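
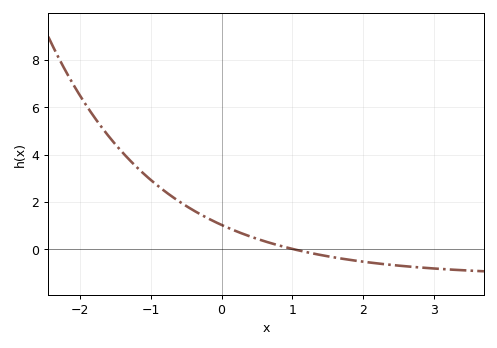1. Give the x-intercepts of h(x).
1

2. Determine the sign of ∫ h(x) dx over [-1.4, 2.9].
positive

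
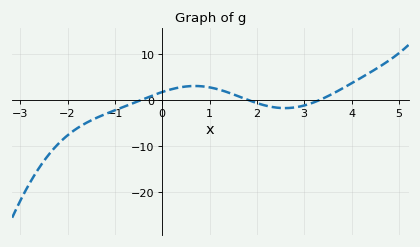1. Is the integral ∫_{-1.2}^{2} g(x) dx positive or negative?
positive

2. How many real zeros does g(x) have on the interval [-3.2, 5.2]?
3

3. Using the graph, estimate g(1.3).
2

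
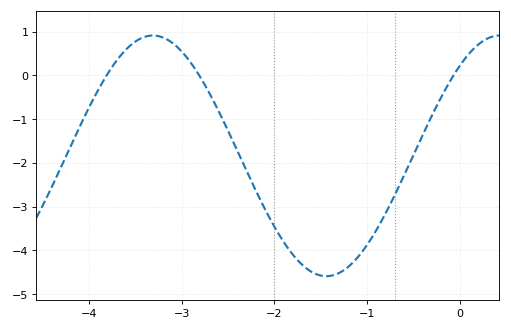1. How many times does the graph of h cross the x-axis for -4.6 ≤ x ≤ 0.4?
3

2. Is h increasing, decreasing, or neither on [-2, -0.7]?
neither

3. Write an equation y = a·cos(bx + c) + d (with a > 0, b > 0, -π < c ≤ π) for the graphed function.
y = 2.75cos(1.68x - 0.722) - 1.84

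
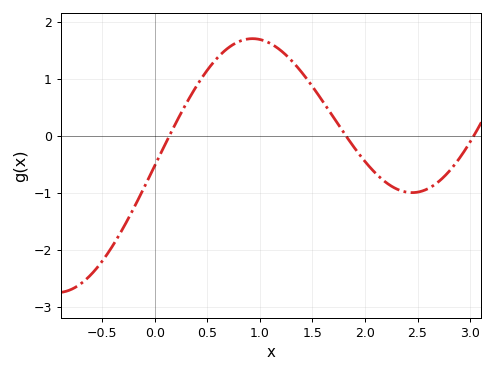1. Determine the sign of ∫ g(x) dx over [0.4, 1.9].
positive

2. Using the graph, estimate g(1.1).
1.63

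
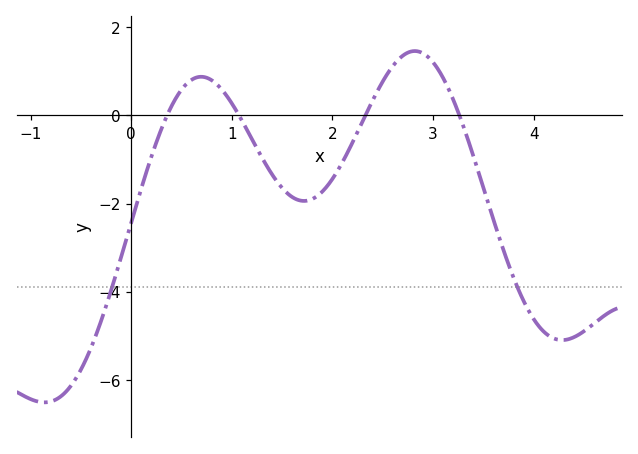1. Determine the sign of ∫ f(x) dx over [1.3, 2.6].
negative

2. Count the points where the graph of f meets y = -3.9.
2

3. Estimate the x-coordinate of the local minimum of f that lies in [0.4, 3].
1.7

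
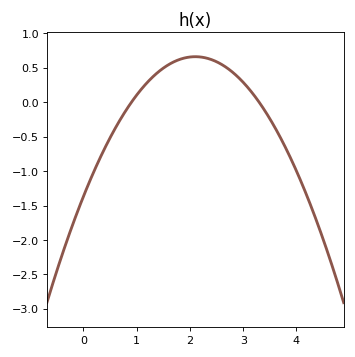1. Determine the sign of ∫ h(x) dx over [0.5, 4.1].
positive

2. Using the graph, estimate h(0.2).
-0.998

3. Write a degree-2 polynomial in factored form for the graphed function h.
y = -0.46(x - 0.9)(x - 3.3)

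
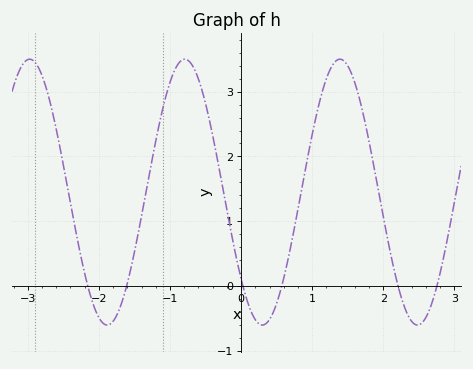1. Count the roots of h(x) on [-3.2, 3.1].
6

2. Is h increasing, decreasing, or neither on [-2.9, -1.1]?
neither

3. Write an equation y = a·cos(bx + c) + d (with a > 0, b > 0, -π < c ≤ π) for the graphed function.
y = 2.05cos(2.9x + 2.3) + 1.45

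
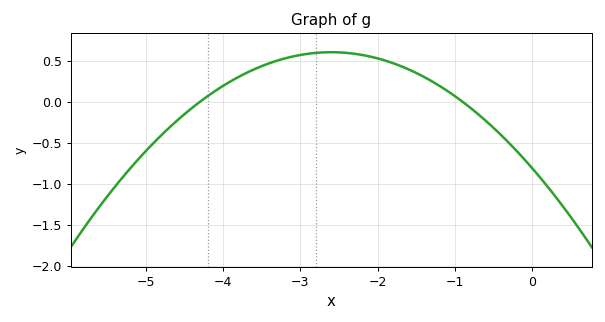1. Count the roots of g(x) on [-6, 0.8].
2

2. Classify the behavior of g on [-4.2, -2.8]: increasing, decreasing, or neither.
increasing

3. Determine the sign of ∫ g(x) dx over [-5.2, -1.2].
positive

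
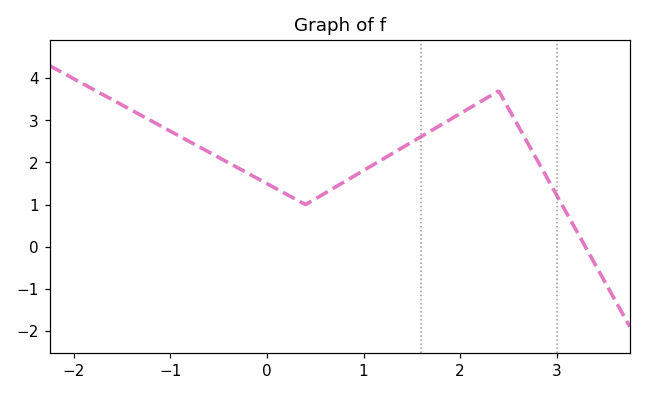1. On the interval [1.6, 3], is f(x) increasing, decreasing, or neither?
neither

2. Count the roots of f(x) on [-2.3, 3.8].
1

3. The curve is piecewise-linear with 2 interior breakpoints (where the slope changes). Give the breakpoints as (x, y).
(0.4, 1); (2.4, 3.7)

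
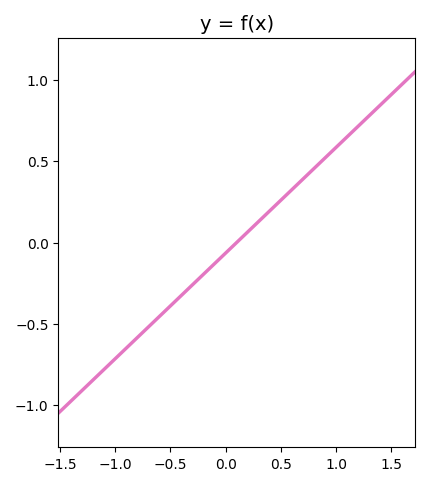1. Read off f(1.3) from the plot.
0.78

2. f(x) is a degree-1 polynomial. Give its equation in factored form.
y = 0.65(x - 0.1)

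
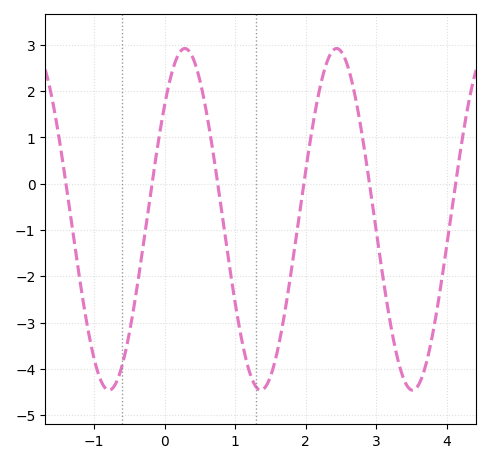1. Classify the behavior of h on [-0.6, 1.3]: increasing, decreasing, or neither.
neither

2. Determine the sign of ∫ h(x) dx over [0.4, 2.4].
negative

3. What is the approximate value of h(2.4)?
2.9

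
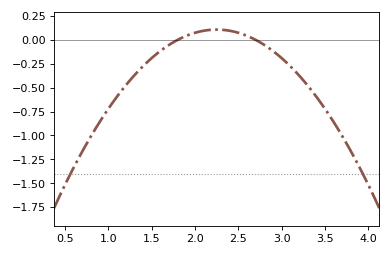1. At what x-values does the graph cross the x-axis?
1.8, 2.7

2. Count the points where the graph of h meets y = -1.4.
2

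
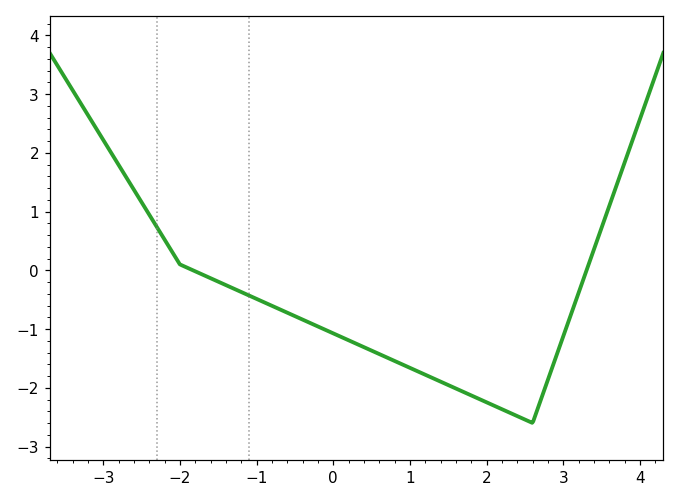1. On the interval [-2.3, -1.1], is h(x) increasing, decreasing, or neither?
decreasing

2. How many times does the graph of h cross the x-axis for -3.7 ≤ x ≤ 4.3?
2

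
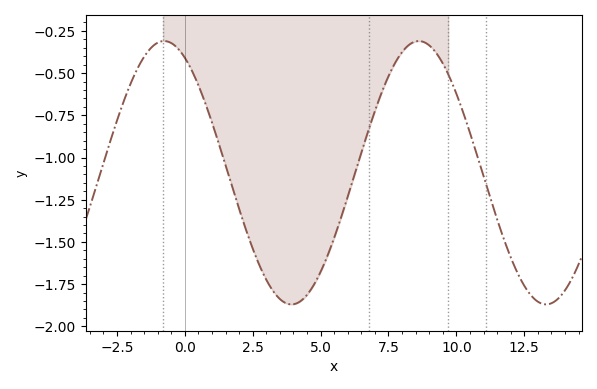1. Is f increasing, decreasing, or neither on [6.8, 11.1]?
neither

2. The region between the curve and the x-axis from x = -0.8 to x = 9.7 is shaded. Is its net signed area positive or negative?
negative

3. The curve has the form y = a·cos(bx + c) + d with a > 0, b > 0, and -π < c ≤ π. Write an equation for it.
y = 0.78cos(0.67x + 0.51) - 1.09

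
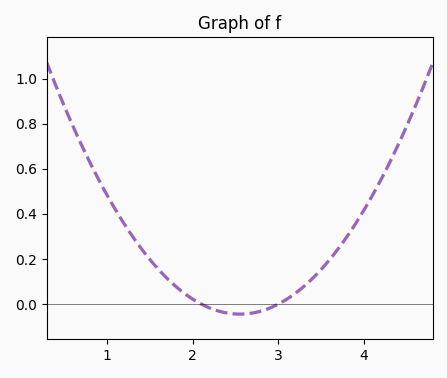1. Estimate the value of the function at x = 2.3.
-0.031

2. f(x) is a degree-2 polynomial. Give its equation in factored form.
y = 0.22(x - 2.1)(x - 3)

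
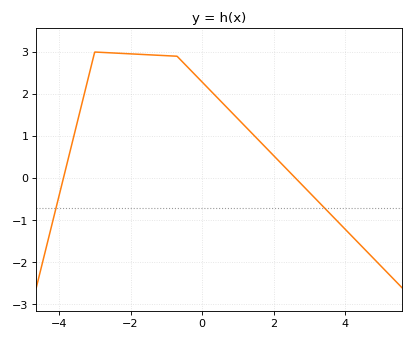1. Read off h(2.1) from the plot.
0.447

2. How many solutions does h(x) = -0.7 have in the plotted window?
2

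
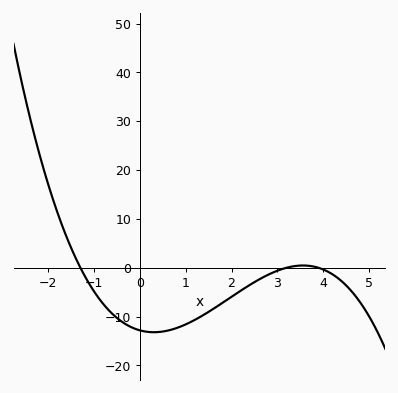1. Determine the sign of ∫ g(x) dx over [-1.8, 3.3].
negative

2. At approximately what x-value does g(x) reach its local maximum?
3.56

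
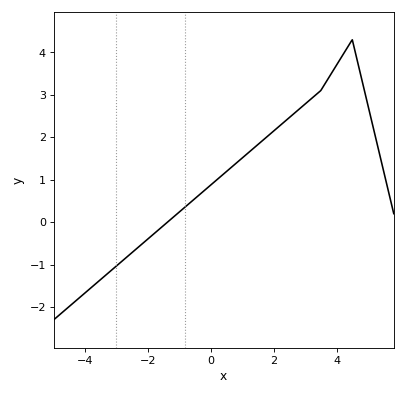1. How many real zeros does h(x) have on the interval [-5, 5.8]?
1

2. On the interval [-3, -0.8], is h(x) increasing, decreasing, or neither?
increasing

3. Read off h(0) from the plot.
0.872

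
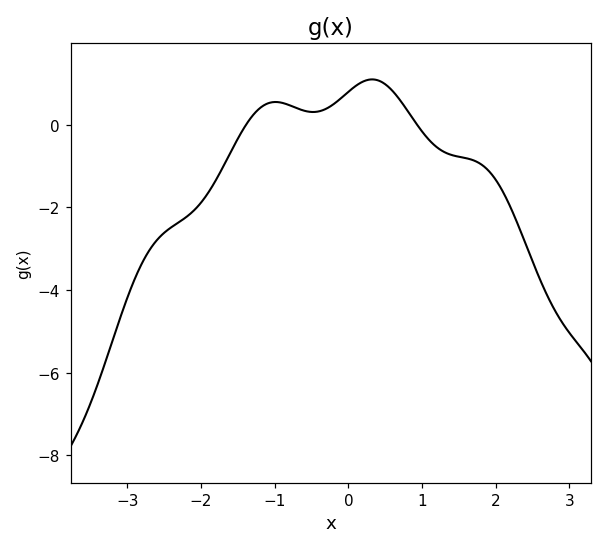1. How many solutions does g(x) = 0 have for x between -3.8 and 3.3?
2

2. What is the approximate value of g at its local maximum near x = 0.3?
1.09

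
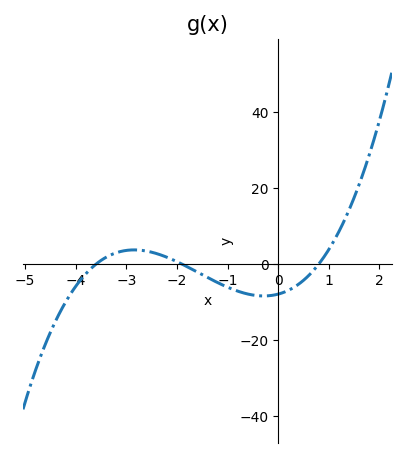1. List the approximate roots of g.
-3.6, -1.9, 0.8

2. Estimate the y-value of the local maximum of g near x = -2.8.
3.74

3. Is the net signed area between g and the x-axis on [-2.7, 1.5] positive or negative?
negative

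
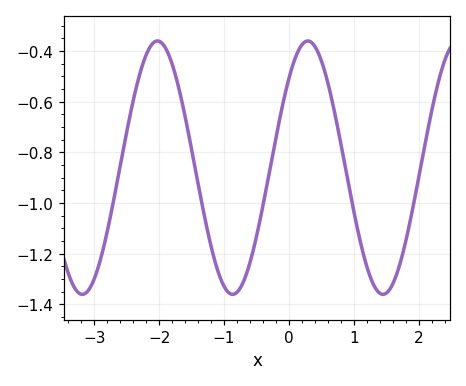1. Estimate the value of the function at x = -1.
-1.33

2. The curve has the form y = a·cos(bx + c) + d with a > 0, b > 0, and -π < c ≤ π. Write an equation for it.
y = 0.5cos(2.71x - 0.792) - 0.86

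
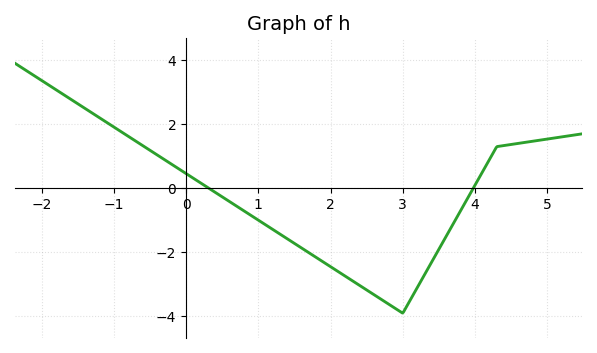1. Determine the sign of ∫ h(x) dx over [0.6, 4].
negative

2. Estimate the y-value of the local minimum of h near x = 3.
-3.8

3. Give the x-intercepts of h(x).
0.4, 4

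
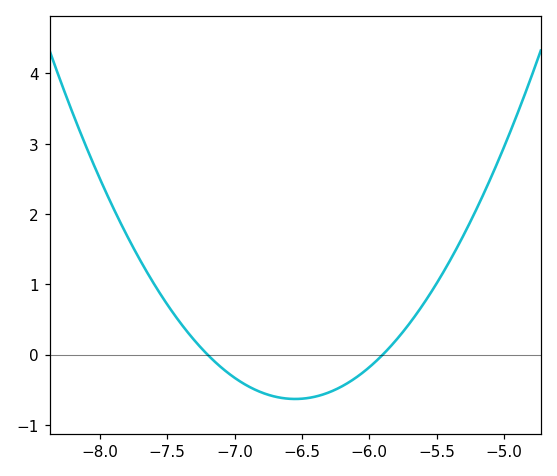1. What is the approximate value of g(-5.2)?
2.1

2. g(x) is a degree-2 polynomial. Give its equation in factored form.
y = 1.49(x + 7.2)(x + 5.9)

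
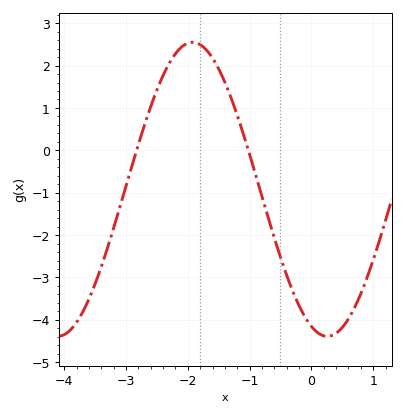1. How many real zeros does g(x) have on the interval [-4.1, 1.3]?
2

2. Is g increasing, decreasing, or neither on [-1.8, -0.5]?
decreasing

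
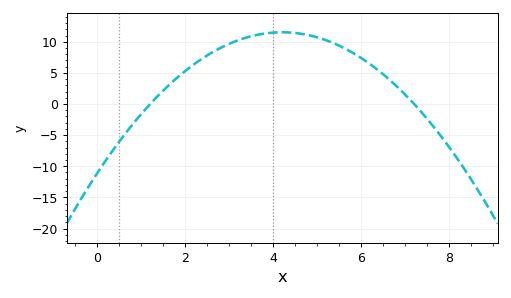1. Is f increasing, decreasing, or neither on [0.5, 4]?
increasing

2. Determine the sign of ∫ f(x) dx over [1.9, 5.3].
positive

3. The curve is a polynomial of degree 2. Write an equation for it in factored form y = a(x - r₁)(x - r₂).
y = -1.28(x - 1.2)(x - 7.2)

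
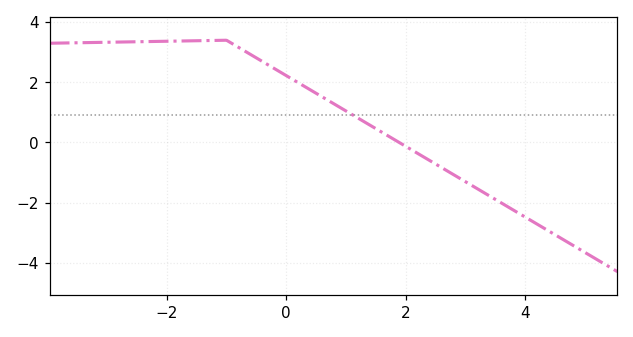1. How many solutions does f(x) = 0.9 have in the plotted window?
1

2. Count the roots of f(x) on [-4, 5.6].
1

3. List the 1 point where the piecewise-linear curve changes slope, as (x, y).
(-1, 3.4)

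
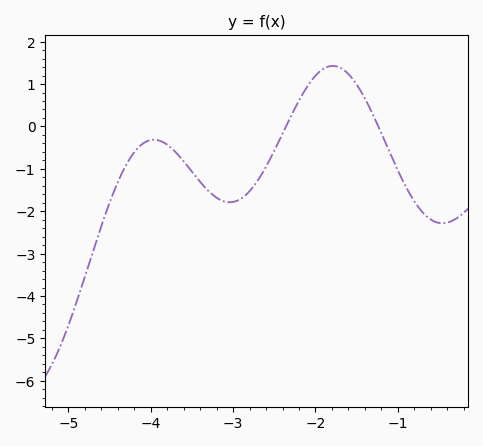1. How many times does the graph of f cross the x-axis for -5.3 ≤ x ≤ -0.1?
2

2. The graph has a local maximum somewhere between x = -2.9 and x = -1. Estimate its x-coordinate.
-1.79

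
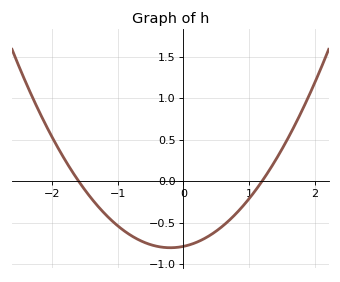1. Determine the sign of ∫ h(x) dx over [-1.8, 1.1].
negative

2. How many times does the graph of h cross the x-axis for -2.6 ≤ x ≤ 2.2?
2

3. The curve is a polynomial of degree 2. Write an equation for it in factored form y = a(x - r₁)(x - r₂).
y = 0.41(x + 1.6)(x - 1.2)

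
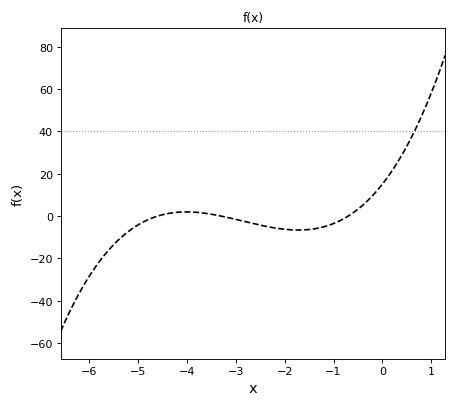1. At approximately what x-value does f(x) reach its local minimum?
-1.8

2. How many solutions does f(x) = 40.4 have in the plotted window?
1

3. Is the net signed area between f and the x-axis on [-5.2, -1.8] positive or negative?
negative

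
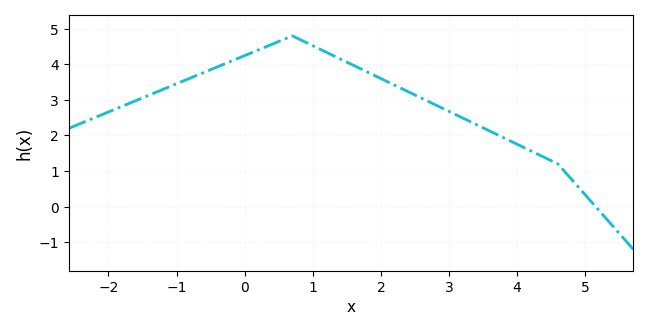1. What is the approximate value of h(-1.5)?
3.1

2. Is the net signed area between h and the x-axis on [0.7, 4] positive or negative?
positive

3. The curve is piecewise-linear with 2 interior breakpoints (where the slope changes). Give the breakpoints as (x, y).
(0.7, 4.8); (4.6, 1.2)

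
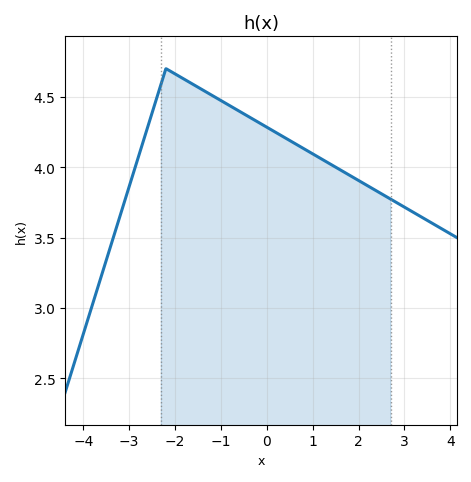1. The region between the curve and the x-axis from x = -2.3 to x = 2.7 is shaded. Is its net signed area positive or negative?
positive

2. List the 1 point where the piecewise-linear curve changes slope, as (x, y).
(-2.2, 4.7)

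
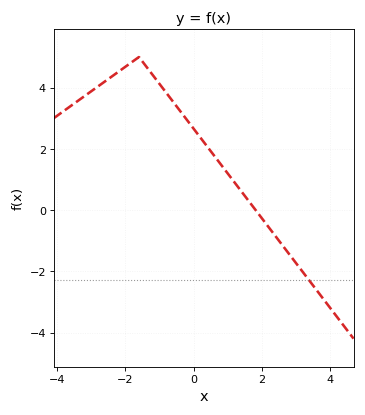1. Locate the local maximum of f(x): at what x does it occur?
-1.6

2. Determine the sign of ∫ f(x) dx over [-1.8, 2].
positive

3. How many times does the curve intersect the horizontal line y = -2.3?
1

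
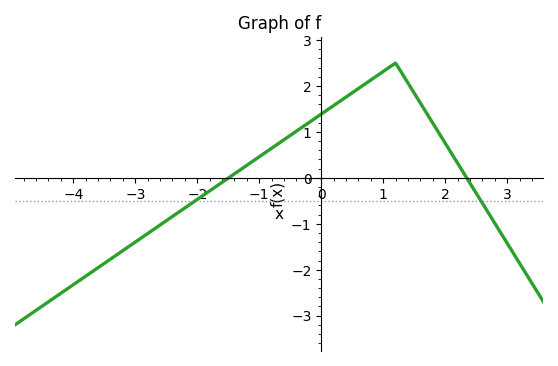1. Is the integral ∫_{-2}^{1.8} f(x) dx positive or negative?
positive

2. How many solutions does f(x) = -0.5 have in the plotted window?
2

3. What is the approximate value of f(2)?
0.757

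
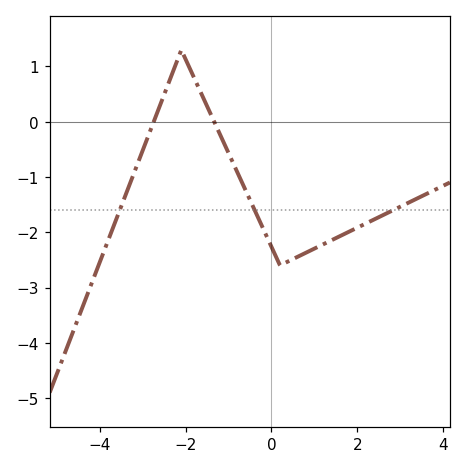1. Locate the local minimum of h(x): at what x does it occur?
0.201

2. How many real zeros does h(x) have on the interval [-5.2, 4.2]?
2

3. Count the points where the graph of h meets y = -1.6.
3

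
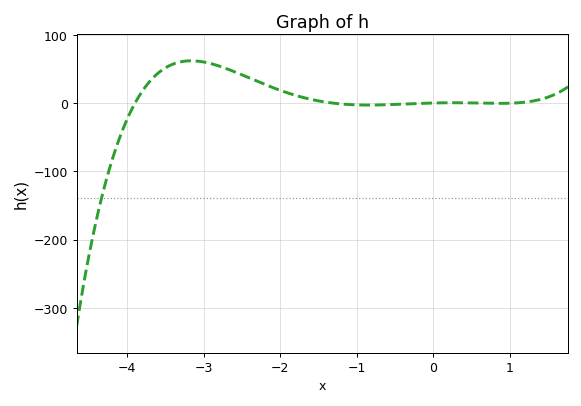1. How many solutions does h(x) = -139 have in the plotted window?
1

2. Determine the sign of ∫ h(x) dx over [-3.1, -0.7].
positive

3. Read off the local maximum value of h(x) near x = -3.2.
60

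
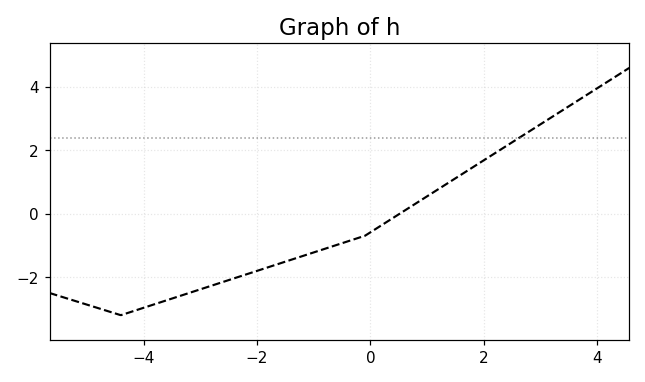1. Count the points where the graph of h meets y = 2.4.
1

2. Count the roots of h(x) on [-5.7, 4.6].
1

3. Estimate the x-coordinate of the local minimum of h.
-4.4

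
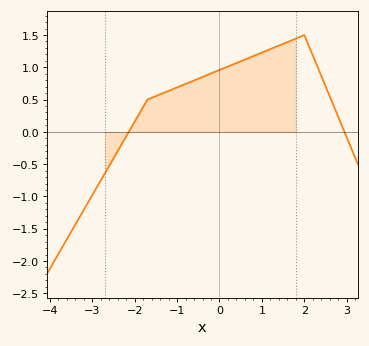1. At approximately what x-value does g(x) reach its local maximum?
2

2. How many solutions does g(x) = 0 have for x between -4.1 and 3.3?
2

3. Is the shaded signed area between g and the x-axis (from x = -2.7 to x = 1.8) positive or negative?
positive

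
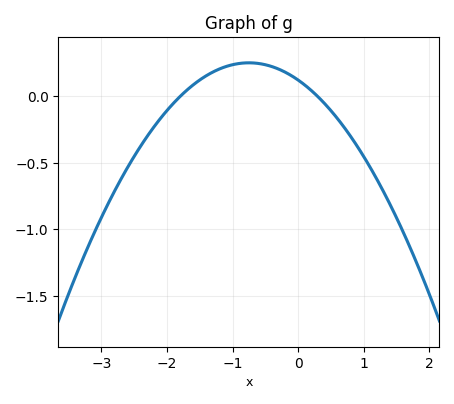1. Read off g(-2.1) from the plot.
-0.166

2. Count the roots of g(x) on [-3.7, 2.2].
2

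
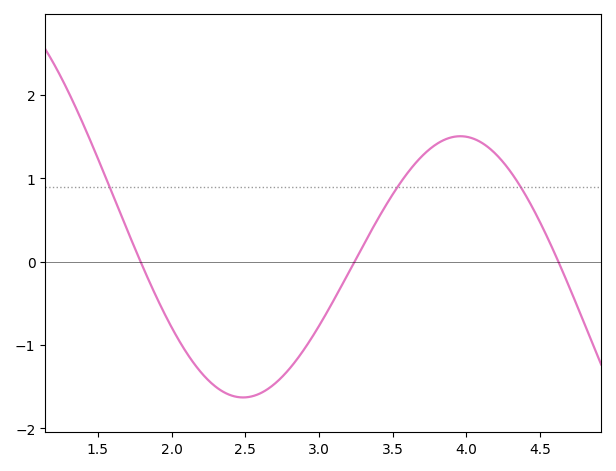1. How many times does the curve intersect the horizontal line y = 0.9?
3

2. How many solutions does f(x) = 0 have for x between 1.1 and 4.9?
3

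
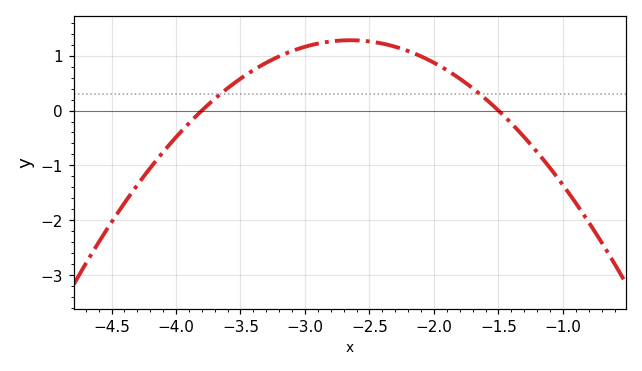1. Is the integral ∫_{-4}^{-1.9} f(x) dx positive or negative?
positive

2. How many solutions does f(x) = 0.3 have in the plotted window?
2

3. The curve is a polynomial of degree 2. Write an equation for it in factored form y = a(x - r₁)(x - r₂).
y = -0.97(x + 3.8)(x + 1.5)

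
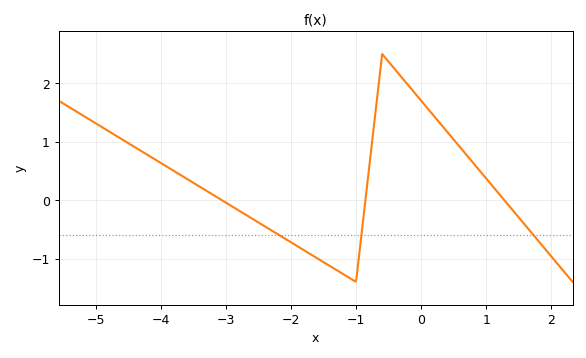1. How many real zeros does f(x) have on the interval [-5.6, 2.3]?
3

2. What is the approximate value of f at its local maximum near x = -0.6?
2.5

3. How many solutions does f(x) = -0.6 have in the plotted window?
3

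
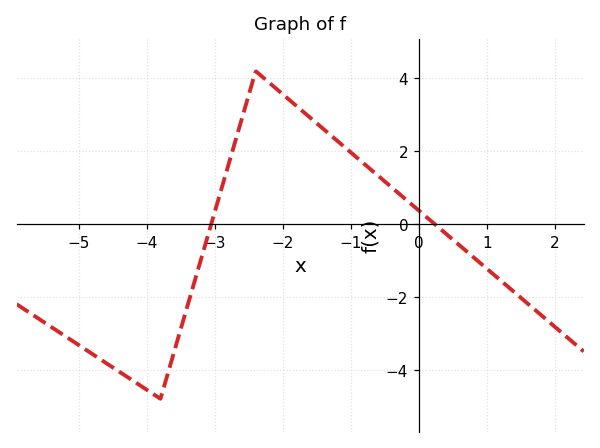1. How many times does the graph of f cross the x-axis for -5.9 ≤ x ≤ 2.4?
2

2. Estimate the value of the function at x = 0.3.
-0.109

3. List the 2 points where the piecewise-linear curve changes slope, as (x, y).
(-3.8, -4.8); (-2.4, 4.2)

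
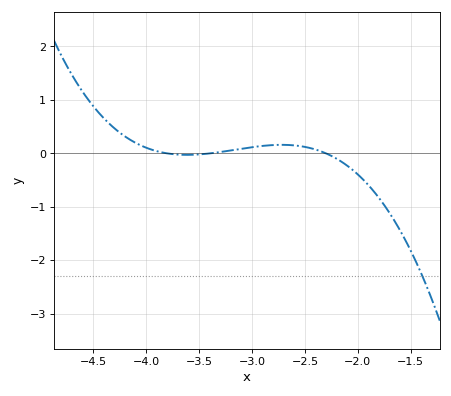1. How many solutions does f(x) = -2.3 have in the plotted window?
1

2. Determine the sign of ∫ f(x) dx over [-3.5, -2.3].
positive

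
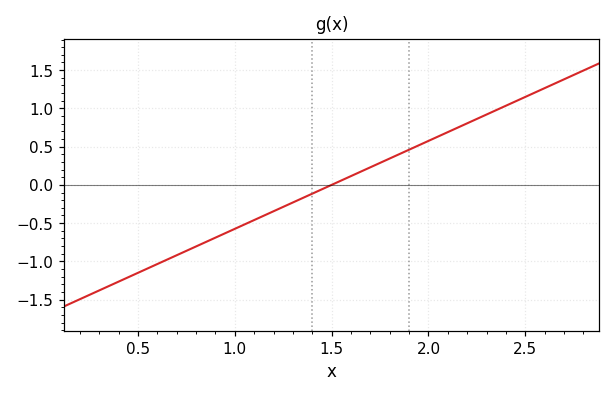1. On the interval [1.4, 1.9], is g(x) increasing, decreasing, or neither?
increasing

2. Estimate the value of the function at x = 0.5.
-1.15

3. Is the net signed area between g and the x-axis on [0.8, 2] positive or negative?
negative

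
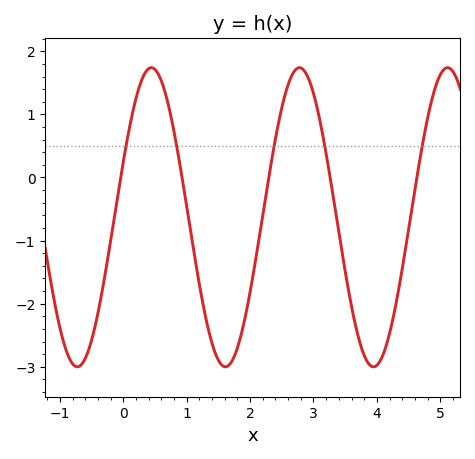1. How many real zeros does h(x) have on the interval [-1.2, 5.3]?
5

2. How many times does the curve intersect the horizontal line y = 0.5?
5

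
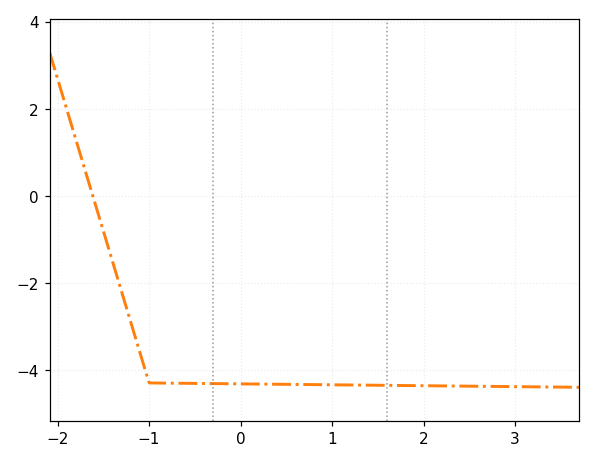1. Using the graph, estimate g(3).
-4.4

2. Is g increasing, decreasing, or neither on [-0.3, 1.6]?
decreasing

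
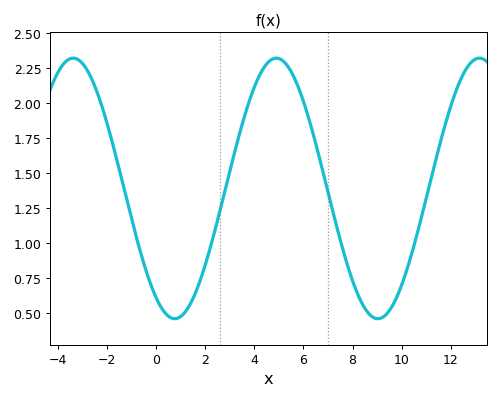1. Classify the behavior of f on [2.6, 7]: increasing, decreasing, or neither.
neither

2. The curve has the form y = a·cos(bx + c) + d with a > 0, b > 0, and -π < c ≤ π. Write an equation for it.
y = 0.93cos(0.76x + 2.6) + 1.39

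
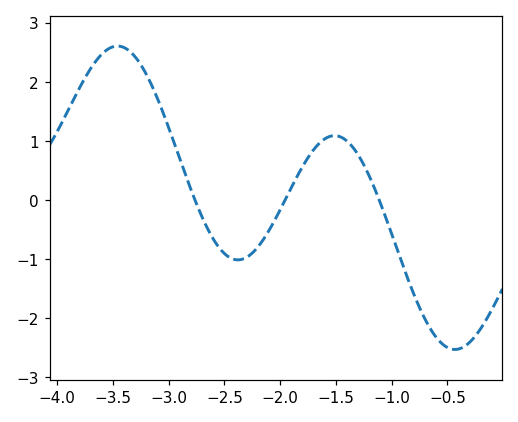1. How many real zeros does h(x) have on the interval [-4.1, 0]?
3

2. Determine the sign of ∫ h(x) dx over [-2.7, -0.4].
negative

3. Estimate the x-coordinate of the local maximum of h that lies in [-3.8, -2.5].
-3.5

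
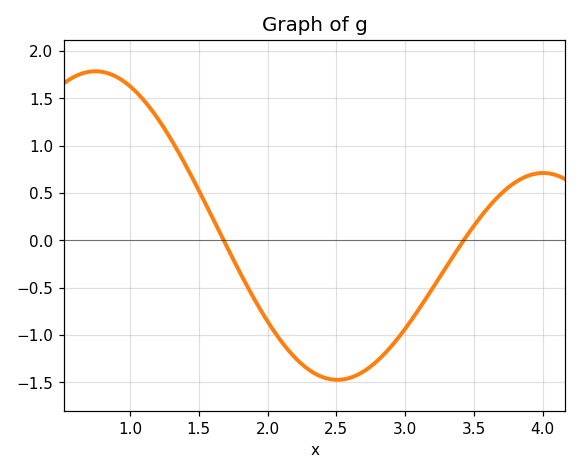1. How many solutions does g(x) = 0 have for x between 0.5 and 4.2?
2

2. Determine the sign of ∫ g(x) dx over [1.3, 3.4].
negative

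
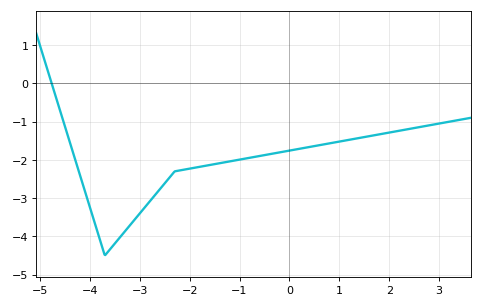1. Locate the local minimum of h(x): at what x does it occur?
-3.8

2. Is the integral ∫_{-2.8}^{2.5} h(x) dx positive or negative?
negative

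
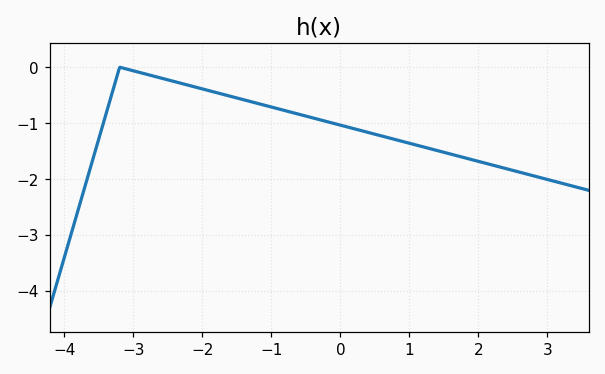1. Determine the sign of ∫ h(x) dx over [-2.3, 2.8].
negative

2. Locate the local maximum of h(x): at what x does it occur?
-3.2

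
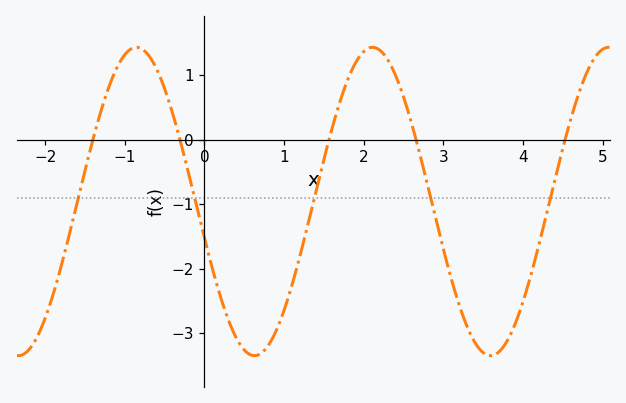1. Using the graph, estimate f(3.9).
-2.86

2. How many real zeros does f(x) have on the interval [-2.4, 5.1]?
5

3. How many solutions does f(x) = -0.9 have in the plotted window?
5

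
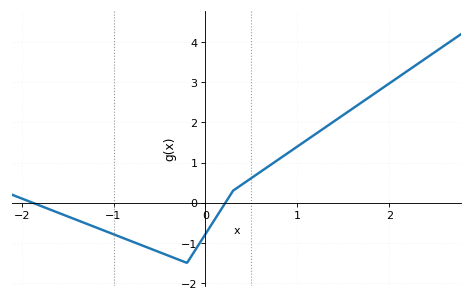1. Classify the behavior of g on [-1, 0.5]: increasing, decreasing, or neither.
neither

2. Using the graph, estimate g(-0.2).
-1.5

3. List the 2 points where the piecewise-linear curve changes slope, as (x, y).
(-0.2, -1.5); (0.3, 0.3)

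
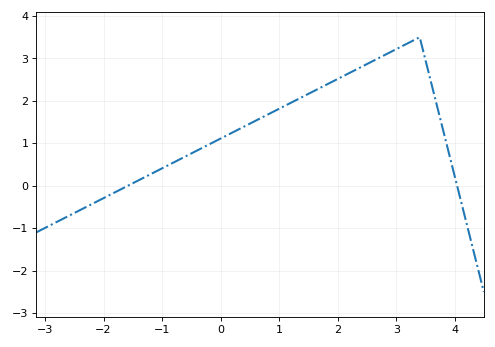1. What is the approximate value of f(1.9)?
2.45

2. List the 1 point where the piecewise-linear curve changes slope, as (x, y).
(3.4, 3.5)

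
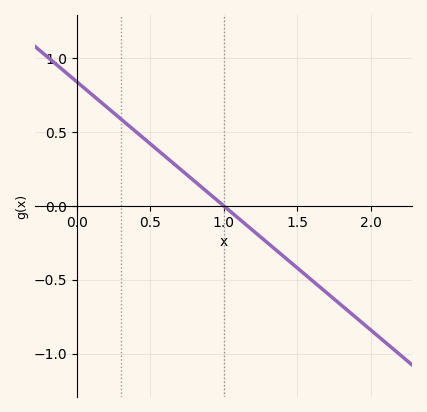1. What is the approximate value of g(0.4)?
0.504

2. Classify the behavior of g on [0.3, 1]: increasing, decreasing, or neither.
decreasing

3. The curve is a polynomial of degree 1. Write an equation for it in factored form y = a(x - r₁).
y = -0.84(x - 1)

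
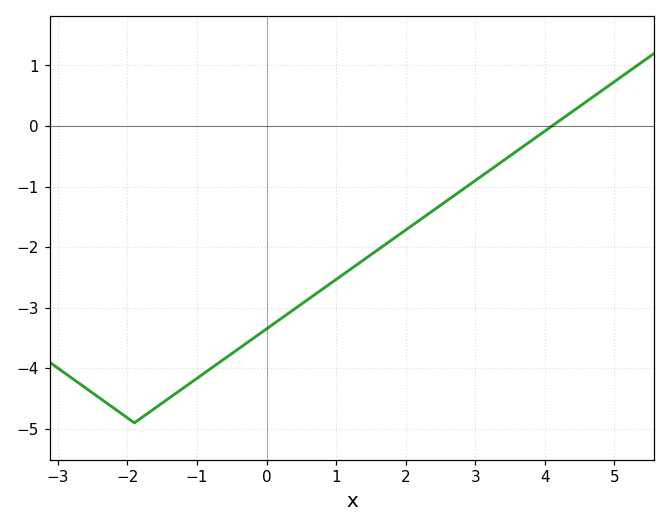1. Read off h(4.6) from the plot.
0.406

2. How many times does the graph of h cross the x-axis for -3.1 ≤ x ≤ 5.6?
1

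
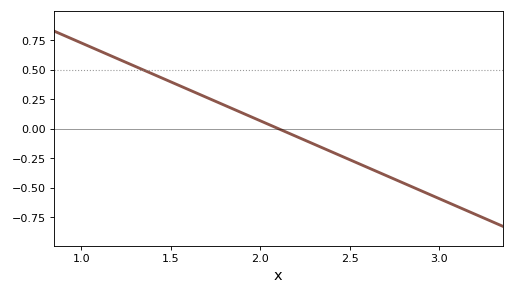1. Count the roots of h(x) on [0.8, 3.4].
1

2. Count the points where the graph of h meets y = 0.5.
1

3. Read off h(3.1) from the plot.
-0.66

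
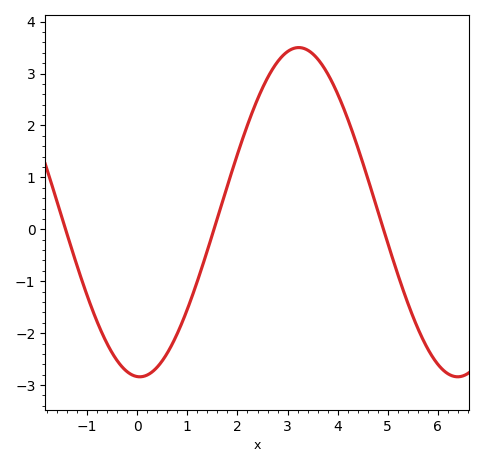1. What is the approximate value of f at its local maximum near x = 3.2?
3.5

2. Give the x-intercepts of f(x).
-1.4, 1.6, 5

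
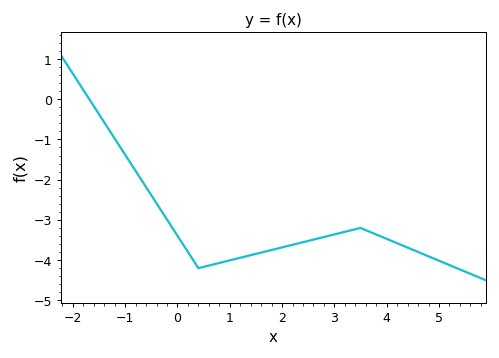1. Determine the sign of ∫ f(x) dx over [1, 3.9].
negative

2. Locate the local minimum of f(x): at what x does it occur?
0.401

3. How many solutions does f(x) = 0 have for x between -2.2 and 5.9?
1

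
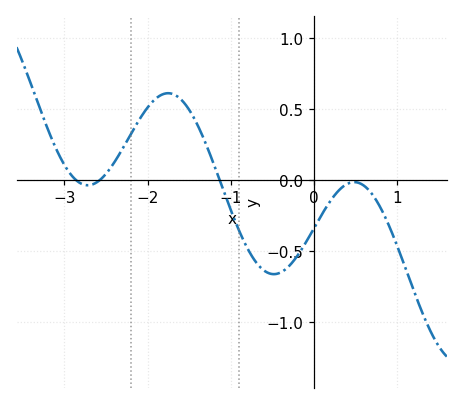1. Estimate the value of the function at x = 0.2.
-0.15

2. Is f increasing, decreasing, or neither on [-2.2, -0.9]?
neither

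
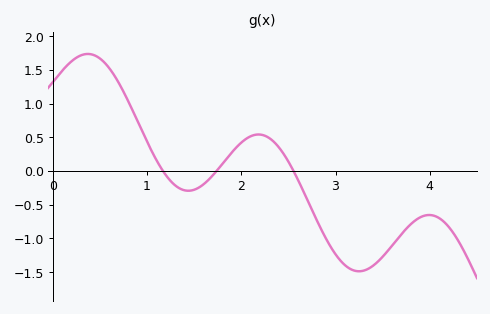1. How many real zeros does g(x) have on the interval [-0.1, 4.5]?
3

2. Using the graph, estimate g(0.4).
1.75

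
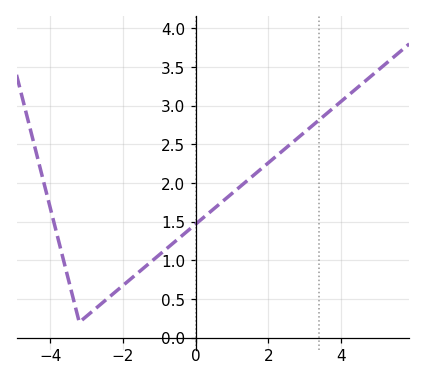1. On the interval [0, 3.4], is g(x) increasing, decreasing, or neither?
increasing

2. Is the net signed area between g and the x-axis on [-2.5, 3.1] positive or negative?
positive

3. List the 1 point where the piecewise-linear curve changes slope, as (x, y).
(-3.2, 0.2)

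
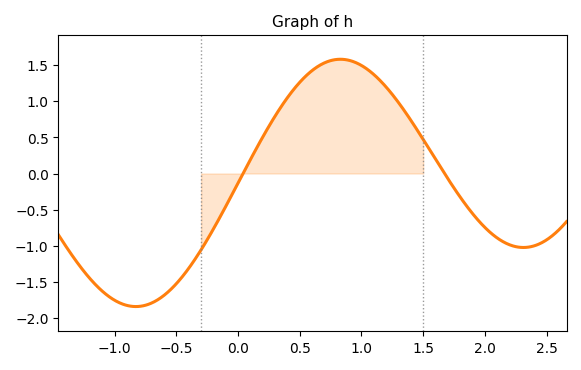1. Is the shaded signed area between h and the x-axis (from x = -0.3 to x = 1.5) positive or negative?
positive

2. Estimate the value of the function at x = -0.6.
-1.7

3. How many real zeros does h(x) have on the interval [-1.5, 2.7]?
2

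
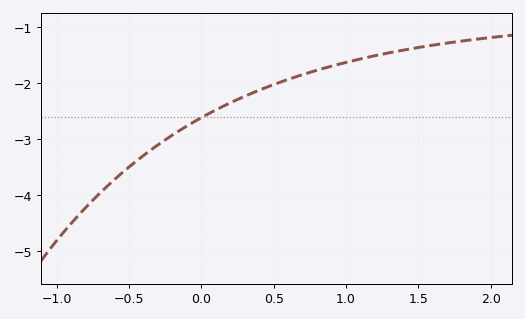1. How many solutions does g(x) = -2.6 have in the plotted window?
1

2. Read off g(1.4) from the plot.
-1.4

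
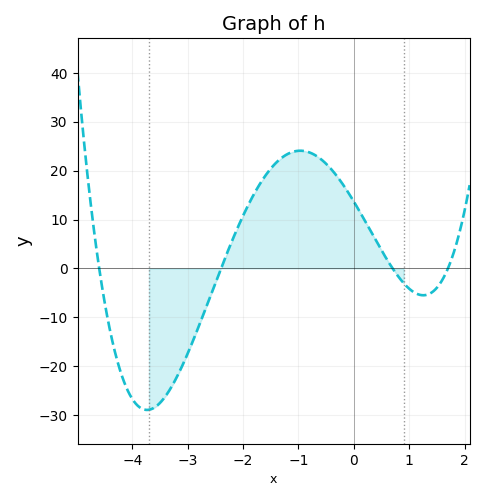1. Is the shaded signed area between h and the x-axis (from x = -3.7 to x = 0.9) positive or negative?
positive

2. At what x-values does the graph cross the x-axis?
-4.6, -2.4, 0.7, 1.7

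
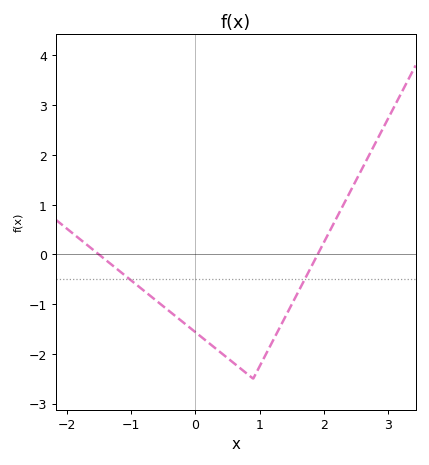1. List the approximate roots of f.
-1.51, 1.9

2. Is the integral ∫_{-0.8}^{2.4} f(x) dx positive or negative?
negative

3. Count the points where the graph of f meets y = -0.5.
2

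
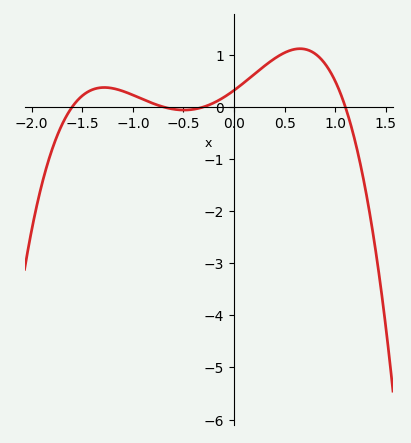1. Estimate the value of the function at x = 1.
0.494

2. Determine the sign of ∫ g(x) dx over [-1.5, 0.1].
positive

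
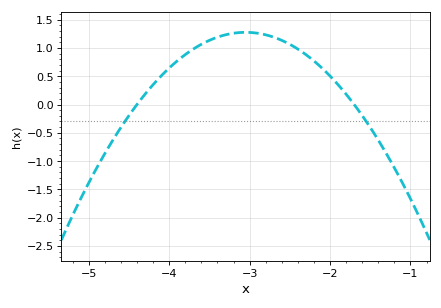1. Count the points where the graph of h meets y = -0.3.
2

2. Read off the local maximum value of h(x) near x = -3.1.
1.28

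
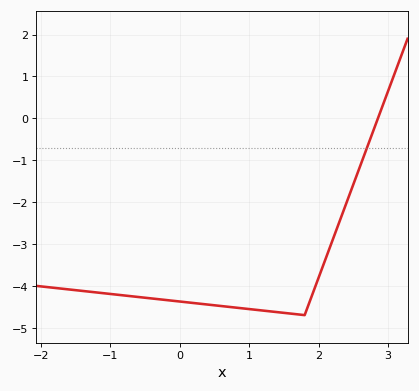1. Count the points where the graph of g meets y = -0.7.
1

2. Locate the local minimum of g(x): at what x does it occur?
1.8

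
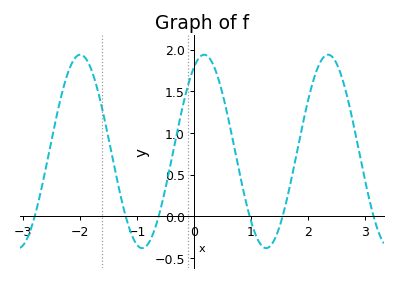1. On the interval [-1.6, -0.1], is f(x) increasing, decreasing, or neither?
neither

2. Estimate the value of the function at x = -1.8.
1.75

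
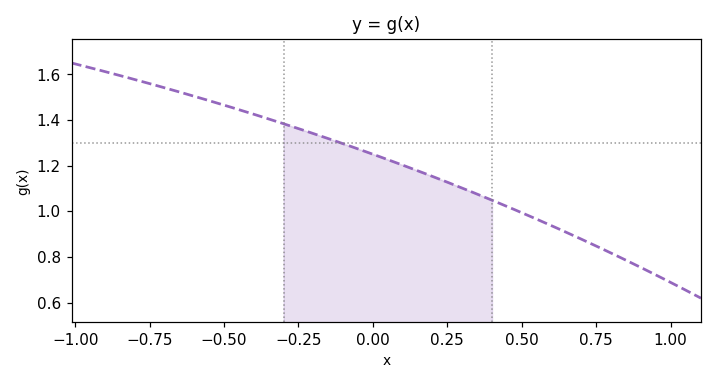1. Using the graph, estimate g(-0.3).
1.38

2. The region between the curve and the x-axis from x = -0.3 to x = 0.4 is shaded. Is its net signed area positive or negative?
positive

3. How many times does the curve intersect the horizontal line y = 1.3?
1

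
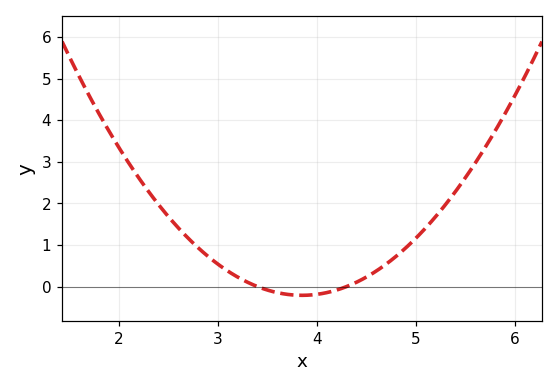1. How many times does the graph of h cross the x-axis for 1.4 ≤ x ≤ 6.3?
2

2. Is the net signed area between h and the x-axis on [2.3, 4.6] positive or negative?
positive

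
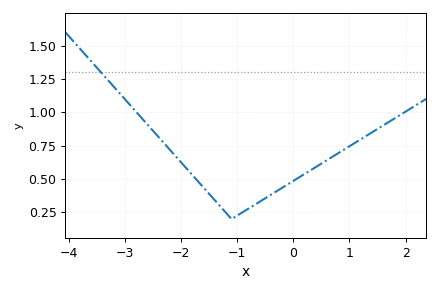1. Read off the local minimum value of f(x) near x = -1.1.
0.2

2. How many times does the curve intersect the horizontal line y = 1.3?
1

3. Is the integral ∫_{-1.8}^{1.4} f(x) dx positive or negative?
positive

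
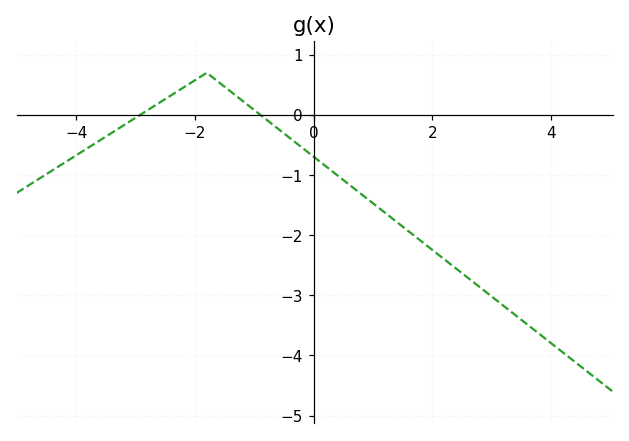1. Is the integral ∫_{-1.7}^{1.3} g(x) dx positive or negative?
negative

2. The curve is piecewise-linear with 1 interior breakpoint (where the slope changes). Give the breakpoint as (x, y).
(-1.8, 0.7)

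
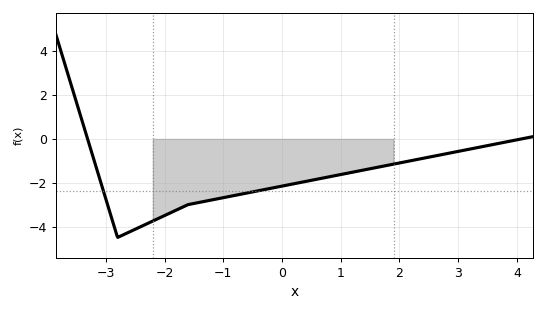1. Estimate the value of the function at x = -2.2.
-3.8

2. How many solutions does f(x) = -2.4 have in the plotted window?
2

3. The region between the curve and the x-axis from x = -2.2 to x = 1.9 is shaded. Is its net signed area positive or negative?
negative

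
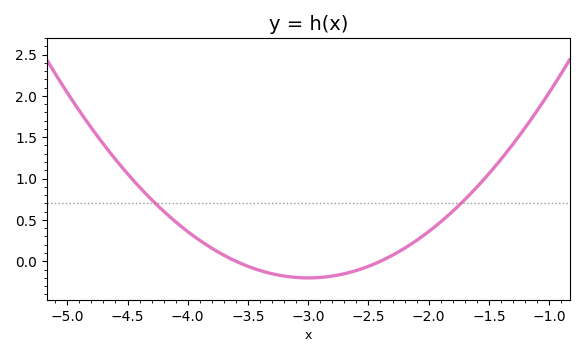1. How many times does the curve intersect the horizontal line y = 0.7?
2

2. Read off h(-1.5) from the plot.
1.05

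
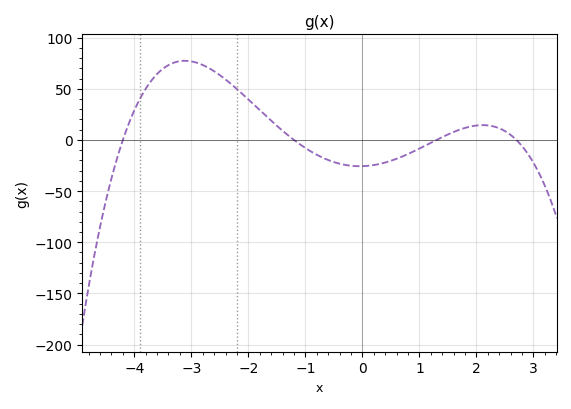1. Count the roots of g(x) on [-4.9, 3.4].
4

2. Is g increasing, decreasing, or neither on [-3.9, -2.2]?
neither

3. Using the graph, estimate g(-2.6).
67.1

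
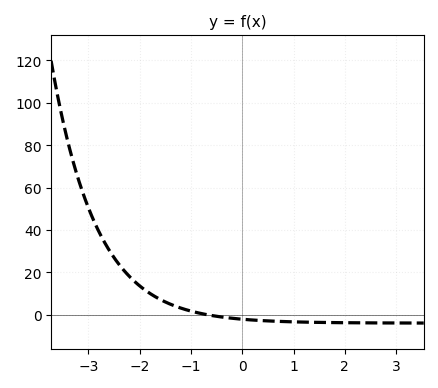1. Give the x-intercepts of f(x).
-0.676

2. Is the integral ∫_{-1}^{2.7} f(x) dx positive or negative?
negative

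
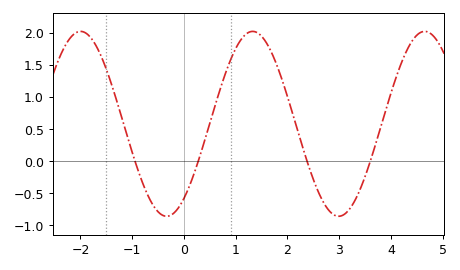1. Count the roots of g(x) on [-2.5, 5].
4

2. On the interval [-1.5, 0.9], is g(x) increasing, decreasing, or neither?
neither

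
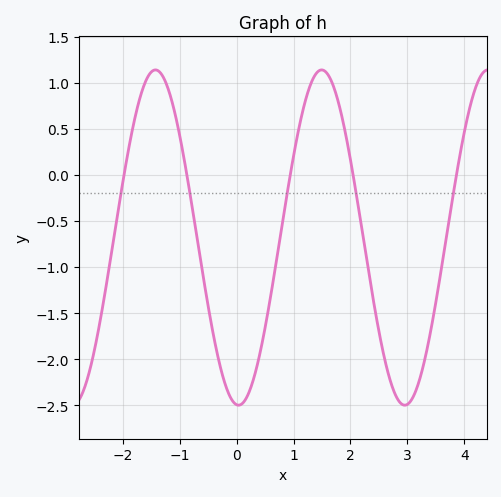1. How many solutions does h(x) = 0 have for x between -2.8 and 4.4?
5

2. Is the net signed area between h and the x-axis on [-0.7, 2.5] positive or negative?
negative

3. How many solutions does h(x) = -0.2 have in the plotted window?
5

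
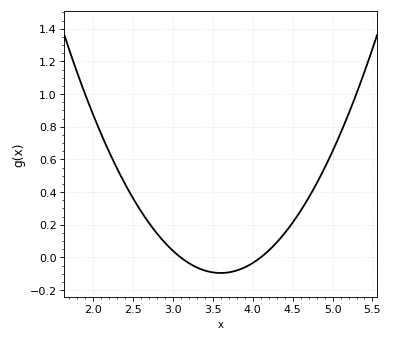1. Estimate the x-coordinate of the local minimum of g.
3.6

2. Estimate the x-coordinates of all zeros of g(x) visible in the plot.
3.1, 4.1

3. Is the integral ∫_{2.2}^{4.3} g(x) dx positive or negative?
positive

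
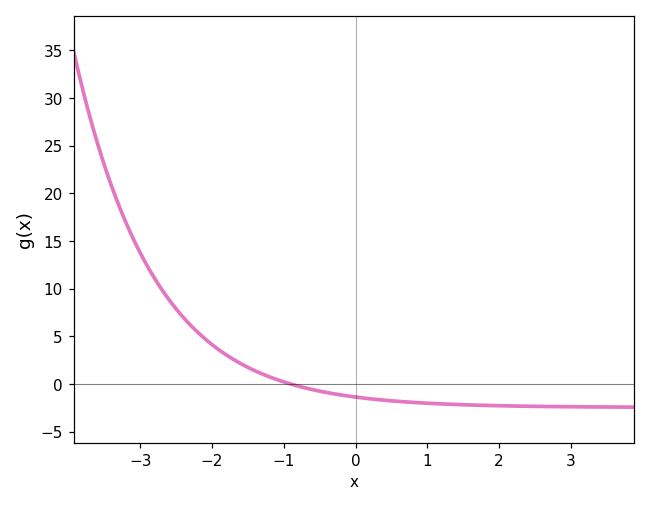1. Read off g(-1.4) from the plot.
1.5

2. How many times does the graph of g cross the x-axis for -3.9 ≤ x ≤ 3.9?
1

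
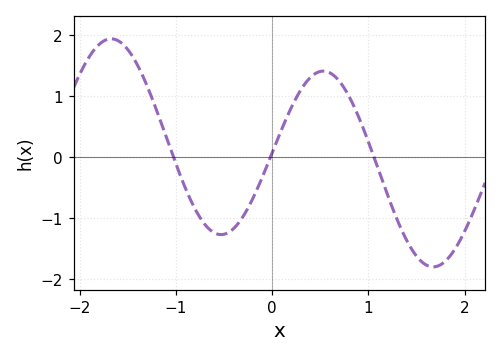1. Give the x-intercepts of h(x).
-1.03, -0.018, 1.06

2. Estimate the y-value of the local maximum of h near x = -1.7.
1.94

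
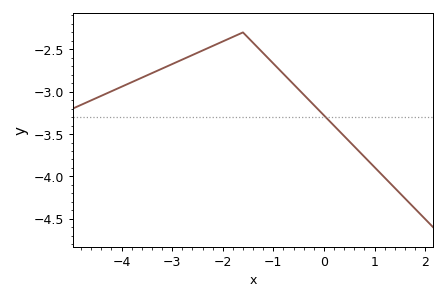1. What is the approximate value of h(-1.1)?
-2.61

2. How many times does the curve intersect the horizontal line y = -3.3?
1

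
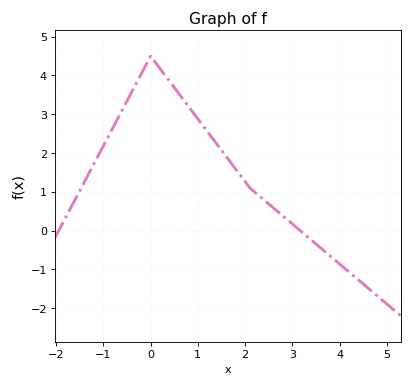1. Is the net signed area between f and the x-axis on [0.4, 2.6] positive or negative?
positive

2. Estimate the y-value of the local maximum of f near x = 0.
4.5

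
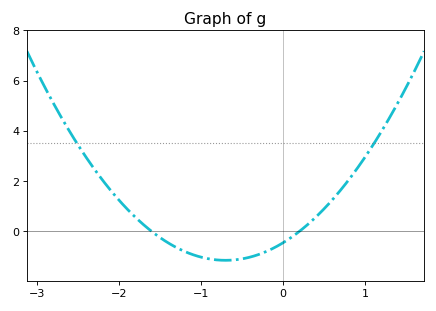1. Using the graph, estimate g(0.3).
0.2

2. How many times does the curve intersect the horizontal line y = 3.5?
2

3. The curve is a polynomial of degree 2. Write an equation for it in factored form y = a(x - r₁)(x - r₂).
y = 1.42(x + 1.6)(x - 0.2)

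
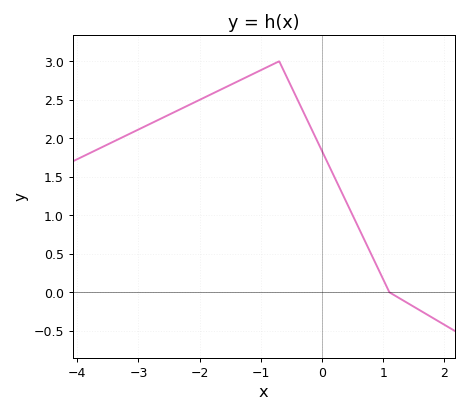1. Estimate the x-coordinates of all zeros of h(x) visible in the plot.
1.1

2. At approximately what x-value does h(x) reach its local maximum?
-0.701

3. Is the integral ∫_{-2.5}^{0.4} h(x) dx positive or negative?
positive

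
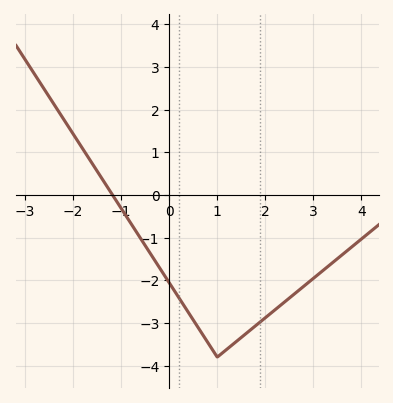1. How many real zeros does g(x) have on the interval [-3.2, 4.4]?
1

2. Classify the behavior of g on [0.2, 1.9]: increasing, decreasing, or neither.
neither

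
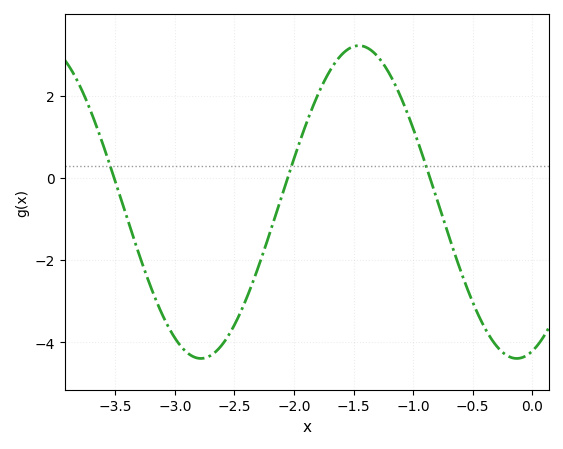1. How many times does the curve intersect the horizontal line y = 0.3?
3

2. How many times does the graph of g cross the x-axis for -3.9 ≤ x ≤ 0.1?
3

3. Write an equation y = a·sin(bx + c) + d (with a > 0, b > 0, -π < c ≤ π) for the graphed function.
y = 3.81sin(2.37x - 1.26) - 0.58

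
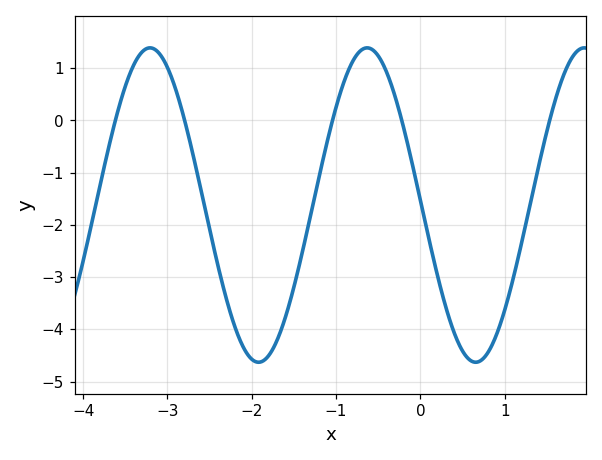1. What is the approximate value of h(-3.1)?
1.29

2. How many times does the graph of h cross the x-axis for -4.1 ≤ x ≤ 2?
5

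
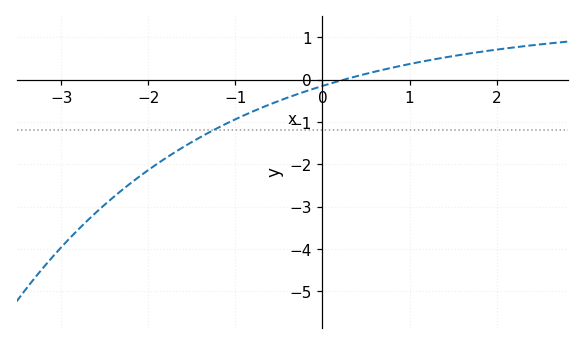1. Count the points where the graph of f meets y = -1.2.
1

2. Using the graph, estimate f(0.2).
-0.028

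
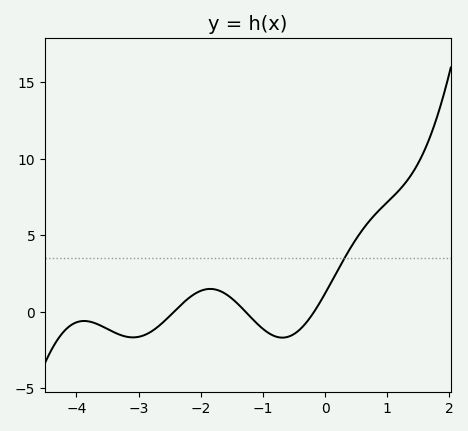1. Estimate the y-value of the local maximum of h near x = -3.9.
-0.5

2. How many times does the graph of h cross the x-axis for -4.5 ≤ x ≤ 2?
3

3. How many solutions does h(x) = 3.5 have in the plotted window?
1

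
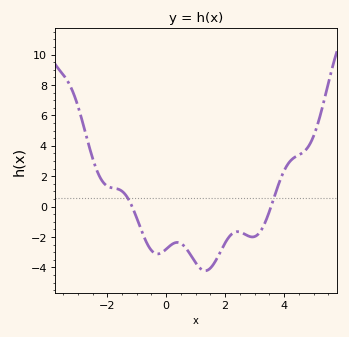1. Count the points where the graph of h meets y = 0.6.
2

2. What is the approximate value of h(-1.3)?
0.6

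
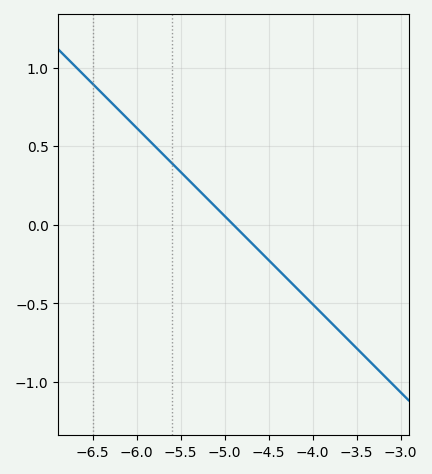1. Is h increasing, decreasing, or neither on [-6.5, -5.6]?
decreasing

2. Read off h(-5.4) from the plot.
0.28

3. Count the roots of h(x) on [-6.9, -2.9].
1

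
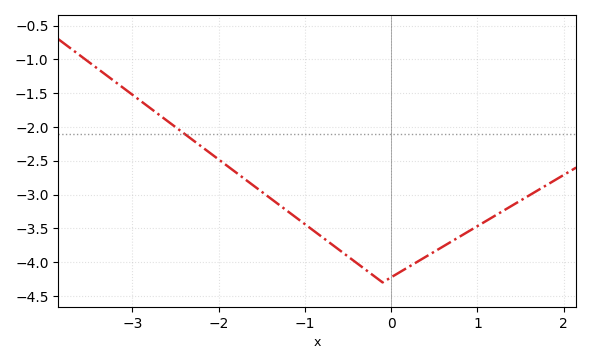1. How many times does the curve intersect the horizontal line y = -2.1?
1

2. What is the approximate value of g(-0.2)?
-4.2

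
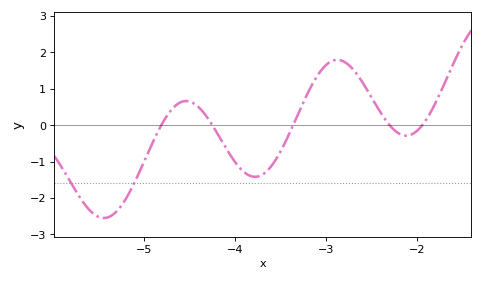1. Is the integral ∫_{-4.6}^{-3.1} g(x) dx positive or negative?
negative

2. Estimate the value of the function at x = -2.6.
1.2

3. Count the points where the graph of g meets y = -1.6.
2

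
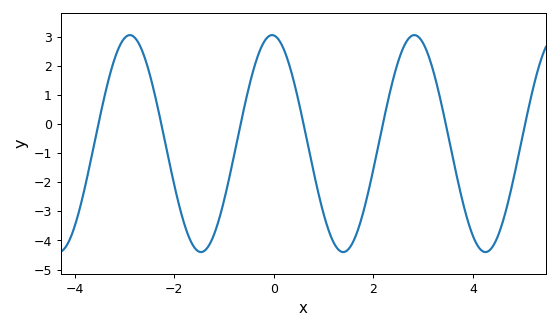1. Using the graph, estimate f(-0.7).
-0.3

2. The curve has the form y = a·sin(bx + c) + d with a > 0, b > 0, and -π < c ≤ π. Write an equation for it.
y = 3.73sin(2.2x + 1.7) - 0.67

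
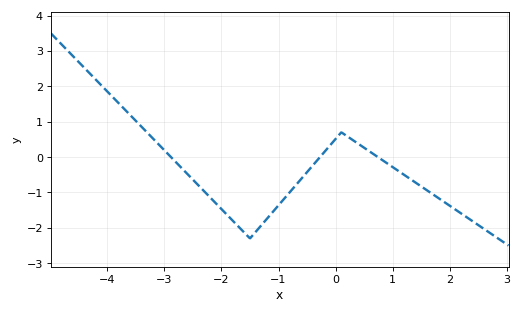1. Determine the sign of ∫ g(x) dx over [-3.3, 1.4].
negative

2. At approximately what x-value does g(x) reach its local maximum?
0.2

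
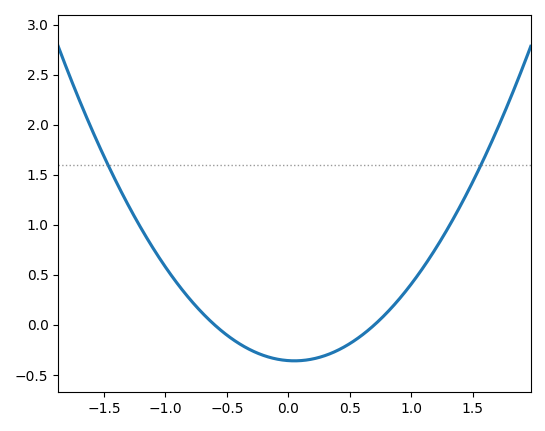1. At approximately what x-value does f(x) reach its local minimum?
0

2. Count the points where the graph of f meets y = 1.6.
2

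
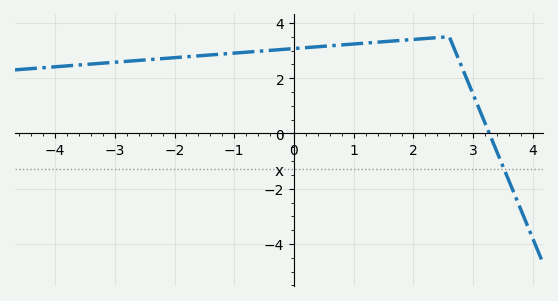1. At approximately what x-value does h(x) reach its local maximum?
2.6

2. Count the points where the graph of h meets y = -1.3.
1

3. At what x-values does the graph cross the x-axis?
3.27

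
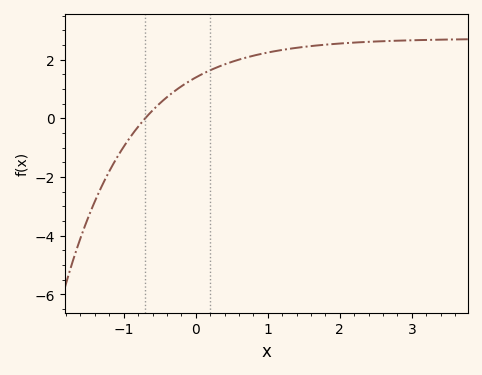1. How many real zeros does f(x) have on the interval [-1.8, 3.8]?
1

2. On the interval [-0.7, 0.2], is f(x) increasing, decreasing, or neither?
increasing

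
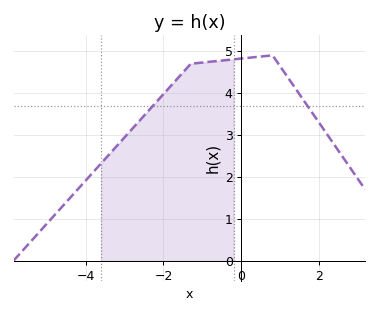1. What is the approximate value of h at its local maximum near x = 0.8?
4.9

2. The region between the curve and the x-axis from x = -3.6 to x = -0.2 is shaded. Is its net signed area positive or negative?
positive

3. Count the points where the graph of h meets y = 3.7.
2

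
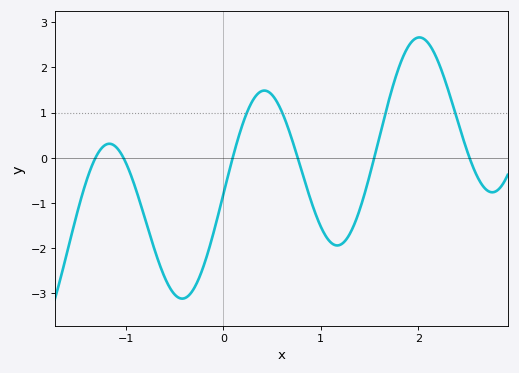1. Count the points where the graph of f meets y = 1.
4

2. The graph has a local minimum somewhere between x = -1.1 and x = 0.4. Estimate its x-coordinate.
-0.4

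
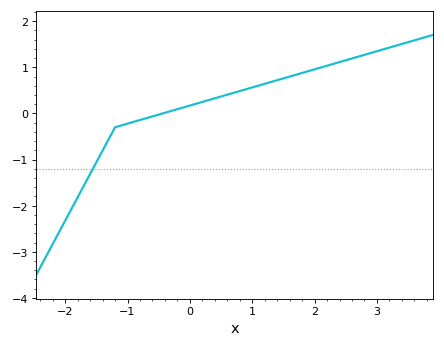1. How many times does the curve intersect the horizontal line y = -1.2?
1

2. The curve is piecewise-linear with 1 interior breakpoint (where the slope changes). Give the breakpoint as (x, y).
(-1.2, -0.3)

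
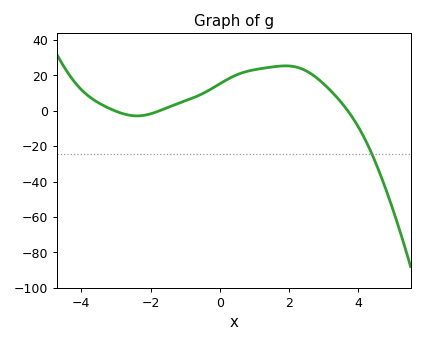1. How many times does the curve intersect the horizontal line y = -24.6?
1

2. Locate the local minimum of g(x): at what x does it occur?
-2.4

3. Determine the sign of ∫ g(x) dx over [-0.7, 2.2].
positive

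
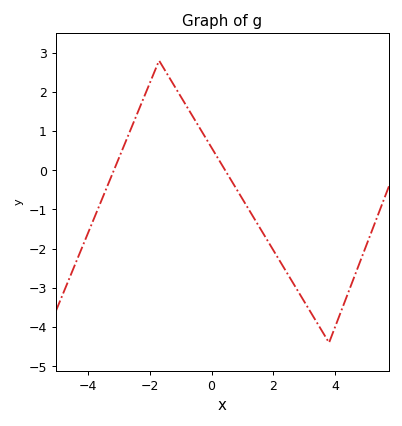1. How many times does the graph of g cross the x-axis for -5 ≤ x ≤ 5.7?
2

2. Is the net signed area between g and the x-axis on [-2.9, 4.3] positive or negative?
negative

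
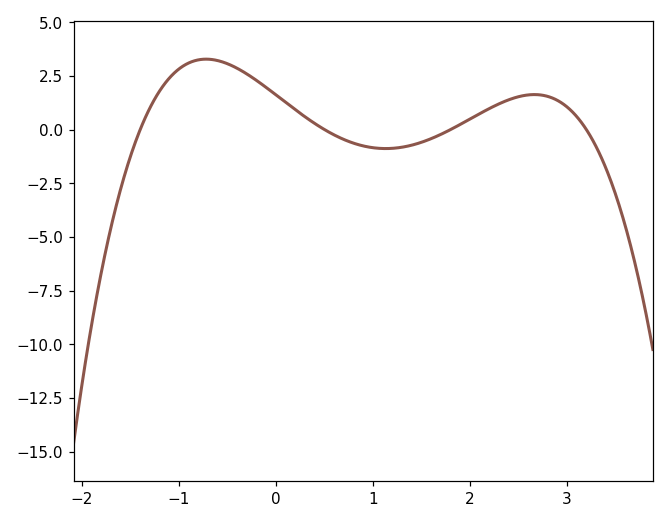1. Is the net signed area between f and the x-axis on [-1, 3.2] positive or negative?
positive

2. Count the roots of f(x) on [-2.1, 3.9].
4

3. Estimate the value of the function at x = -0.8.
3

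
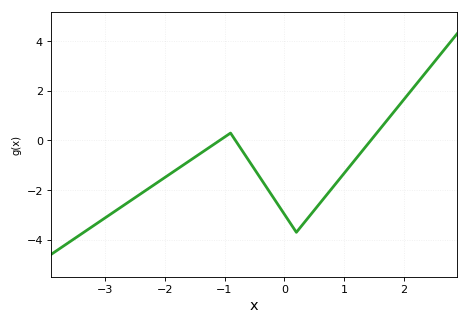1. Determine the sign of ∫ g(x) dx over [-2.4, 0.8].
negative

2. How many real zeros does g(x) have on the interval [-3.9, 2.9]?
3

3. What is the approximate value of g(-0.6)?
-0.8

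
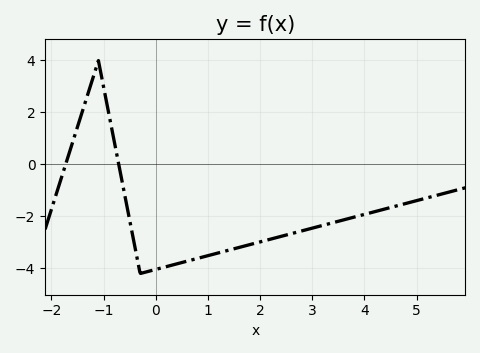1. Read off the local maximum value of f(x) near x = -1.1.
3.99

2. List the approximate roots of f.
-1.73, -0.71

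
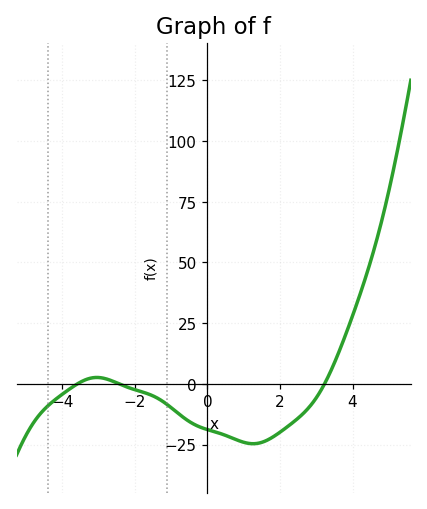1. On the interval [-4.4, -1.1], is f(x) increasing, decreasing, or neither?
neither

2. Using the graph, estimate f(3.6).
12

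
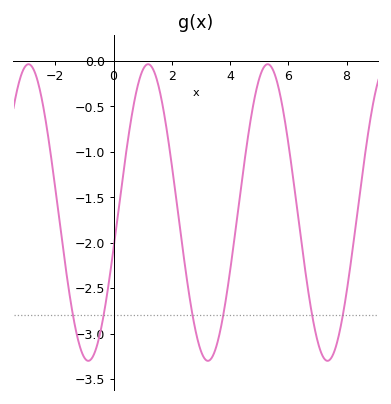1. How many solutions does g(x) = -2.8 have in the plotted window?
6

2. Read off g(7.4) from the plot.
-3.3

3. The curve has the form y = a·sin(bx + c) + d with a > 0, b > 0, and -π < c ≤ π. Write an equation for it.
y = 1.63sin(1.5x - 0.24) - 1.67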